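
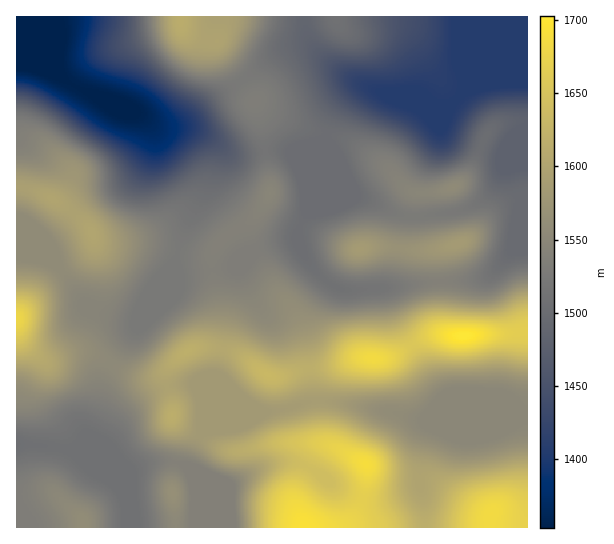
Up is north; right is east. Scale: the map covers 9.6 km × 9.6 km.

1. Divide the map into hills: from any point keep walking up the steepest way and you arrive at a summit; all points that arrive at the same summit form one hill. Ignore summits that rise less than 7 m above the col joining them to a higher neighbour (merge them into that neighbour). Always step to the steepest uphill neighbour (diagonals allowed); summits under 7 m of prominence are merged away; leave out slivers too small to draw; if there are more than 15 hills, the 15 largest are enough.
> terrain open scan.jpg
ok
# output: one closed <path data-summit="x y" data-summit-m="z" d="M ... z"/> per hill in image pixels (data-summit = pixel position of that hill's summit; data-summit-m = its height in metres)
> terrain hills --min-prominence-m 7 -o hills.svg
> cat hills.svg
<path data-summit="93 233" data-summit-m="1603" d="M23 64l-7 1 0 190 14 1 23 5 12 14 21 32 21 9 27 5 19-38 23-24 5-22 20-43 0-21-5-11-15-18-23-13-20-18-52-21-35-21z"/><path data-summit="181 17" data-summit-m="1615" d="M303 16l-286 0-1 47 35 8 22 14 62 27 24 15 12 0 19-8 25-22 28-17 36-28 19-5 8 0 11 5-10-17z"/><path data-summit="463 335" data-summit-m="1703" d="M527 133l-14 36 10 28-3 12 0 22-8 20-8 10-14 14-9 4-59 4-38 6 5 4 6 20 10 22 35 59 3 3 54 22 31-1z"/><path data-summit="373 358" data-summit-m="1685" d="M298 235l-3 5-22 4-22 9-10 13 0 7 10 20 11 15 27 1 7 8 9 26 6 58 39 3 43 8 24 8 98-1-24-2-48-20-11-14-17-34-10-14-10-22-6-20-6-5-36 3-13-4-23-21-10-16z"/><path data-summit="366 465" data-summit-m="1690" d="M331 401l-21 0-31 10-16 1-38 16-22 3-11 20-5 16 23 12 20 6 32-18 13-4 22 0 16 6 22 18 26 12 12 2 20-2 21-8 6-5 0-20 9-37 18-9-30 0-24-8z"/><path data-summit="335 17" data-summit-m="1510" d="M527 16l-222 0-1 7 3 12 6 12 17 17 25 17 48 20 26 0 10 6 10 0 16-16 8-4 22-4 33-2z"/><path data-summit="453 187" data-summit-m="1557" d="M367 87l-8 0-5 2-13 13-10 17-6 18 10 13 9 23 14 24 45 19 26 0 40-8 12-7 14-14 23-56-7 7-7 12-6 2-37-15-18-9 0-6 6-15-10 0-10-6-26 0z"/><path data-summit="17 318" data-summit-m="1679" d="M30 256l-14 1 0 186 29 2 26 6 17-18 1-11 10-20 5-28 15-24 16-19 18-45-8 11-9 22-2 2-12-1-36-13-21-32-12-14z"/><path data-summit="270 193" data-summit-m="1547" d="M155 125l-2 1 5 5 16 8 11 10 11 13 7 16-3 20-16 32-8 25 0 11 5 9 54-8 8-4 8-10 14-6 32-9 3-13 11-19 14-37 0-30-36 13-15-3-37 6-11-4-15-12-16-8-13-3-21 0z"/><path data-summit="187 351" data-summit-m="1619" d="M175 260l-19 21-21 50-27 35-7 16-2 20-11 24 0 7-11 15 17 0 11-4 28-37 16-12 18-8 27-3 6 10 3 19 0-6 12-26 4-15 16-92 6-9-60 10-4-5z"/><path data-summit="491 514" data-summit-m="1685" d="M527 419l-78 1-20 9-6 22-4 28 5 24 2 25 102-1z"/><path data-summit="255 102" data-summit-m="1533" d="M306 47l-15 1-12 4-36 28-28 17-29 24-15 6-11 0 35 4 16 8 15 12 11 4 37-6 15 3 36-13 6-20 10-17 13-13 11-3-16-9-32-25z"/><path data-summit="305 527" data-summit-m="1694" d="M297 463l-22 0-13 4-32 18-41-16 6 13 1 12-1 33 230 0-1-24-5-16-26 12-20 2-12-2-26-12-22-18z"/><path data-summit="269 375" data-summit-m="1634" d="M241 265l-5 5-3 9-17 98-13 30-2 20 2 4 22-3 38-16 16-1 32-10 0-19-6-39-9-26-7-8-27-1-14-21-7-14z"/><path data-summit="459 243" data-summit-m="1585" d="M527 125l-8 6-24 56-14 14-12 7-20 5-20 3-29-1 1 14-5 37-3 12-7 10 49-7 46-2 9-4 14-14 8-10 8-20 0-22 3-12-10-28 15-36z"/>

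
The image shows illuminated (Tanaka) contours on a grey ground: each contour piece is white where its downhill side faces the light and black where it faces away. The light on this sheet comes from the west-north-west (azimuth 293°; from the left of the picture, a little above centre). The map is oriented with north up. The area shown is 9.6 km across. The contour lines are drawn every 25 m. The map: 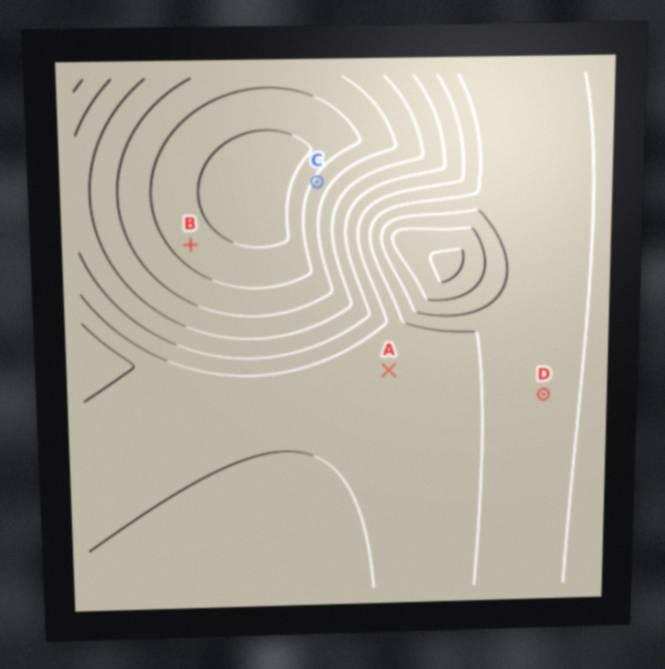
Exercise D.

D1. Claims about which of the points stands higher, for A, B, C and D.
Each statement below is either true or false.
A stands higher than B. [true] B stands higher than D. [false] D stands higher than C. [true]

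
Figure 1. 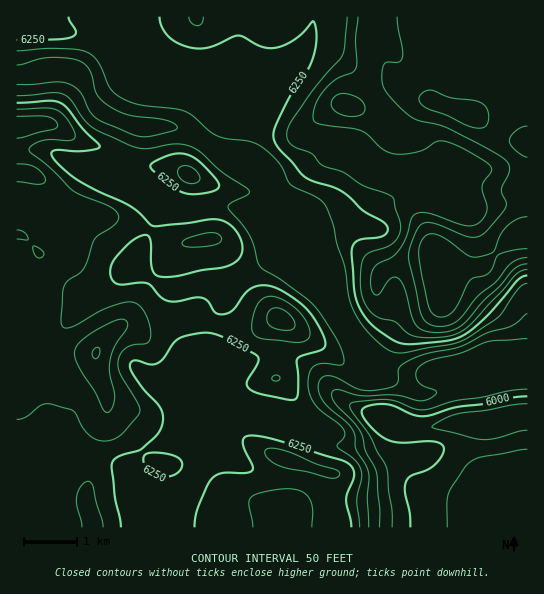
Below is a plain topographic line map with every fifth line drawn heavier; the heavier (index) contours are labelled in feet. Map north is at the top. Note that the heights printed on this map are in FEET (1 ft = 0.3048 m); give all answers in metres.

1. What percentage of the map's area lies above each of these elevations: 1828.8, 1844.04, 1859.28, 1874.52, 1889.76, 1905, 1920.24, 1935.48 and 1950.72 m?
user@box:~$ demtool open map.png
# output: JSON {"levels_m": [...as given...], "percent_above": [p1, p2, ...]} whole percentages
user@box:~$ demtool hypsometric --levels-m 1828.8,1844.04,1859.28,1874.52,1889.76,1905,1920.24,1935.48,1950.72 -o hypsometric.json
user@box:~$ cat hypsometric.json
{"levels_m": [1828.8, 1844.04, 1859.28, 1874.52, 1889.76, 1905, 1920.24, 1935.48, 1950.72], "percent_above": [94, 93, 90, 87, 78, 54, 33, 17, 10]}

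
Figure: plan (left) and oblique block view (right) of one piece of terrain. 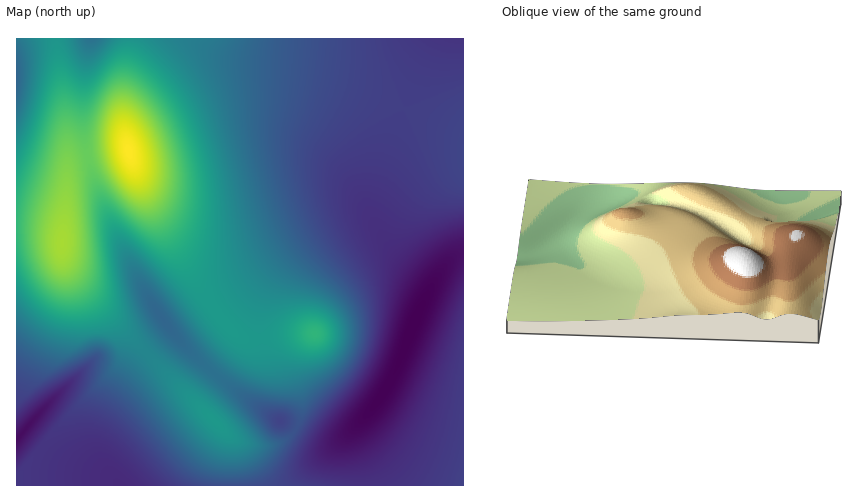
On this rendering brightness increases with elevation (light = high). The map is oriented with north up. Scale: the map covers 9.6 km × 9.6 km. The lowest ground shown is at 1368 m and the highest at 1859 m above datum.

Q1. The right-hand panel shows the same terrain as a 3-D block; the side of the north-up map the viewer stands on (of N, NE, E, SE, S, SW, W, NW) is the N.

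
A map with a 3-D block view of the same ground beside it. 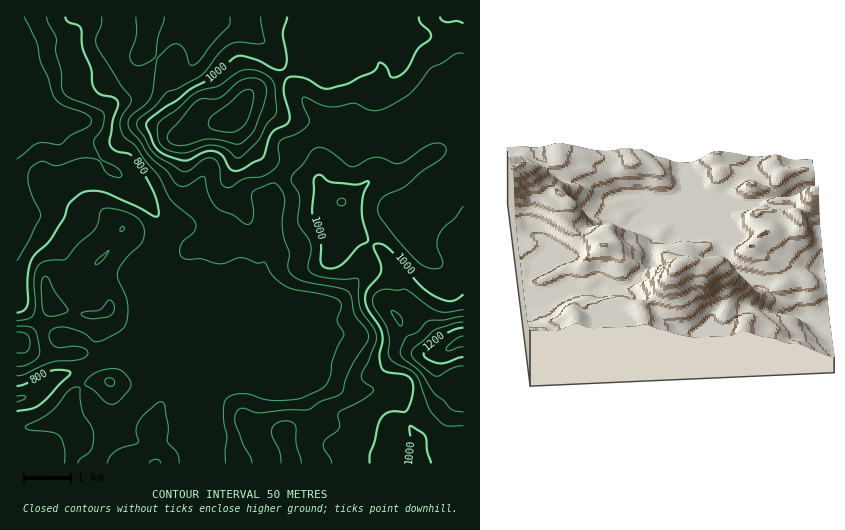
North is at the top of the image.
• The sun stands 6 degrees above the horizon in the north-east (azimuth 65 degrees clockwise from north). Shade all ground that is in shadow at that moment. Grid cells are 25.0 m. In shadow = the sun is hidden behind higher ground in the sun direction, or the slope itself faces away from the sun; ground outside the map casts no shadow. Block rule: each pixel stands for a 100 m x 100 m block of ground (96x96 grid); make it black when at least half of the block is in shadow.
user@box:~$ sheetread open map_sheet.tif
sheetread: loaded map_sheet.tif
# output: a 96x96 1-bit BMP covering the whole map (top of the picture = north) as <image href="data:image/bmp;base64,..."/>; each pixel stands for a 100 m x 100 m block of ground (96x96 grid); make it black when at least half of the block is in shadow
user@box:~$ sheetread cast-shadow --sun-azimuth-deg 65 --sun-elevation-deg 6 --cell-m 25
<image width="96" height="96" href="data:image/bmp;base64,Qk2+BAAAAAAAAD4AAAAoAAAAYAAAAGAAAAABAAEAAAAAAIAEAAATCwAAEwsAAAIAAAAAAAAA////AAAAAAAAwAAAAH/4AAAAAAABwAAAAH/4AAAAAAADwAAAAH/wAAAAAAAD4AAAAP/wAAAAAAAD4AAAAP/gAAAAAAAB4AAAAP/AAAAAAAAAYAAAAP/AAAAAAcAAAAAAAP+AAAAAB+AAAAAAAH8AAAAAH/AAAAAAAH8AAAAAH/AAAAAAAD4AAcAAP/gAAAAAAD4AA/8f//gAAAAAABwAB/////4AAEAAAAAAD////+4AwfAAAAAAD////8YAQ/AAAAAAD////8AAAfAAAAAAH////8AAAOAAAAAAH////8AAAAAAAAAAH////8CAgAAAAAAAP////8CA4AAAAAAAP////8AAIAAAAAAAf////+EAAAAAAAAA/////+EAAAAAAAAA/////+EAAAAAAAAA/////AAAAAAAAAAA////4AAAAAAAAAAAf///wYAAA4AAAAAAP///wYAAD4AAAAAAP///wAAAPwAAAAAAH///wAAwHgAAAAAAD///gAD+AAAAAAAAB///gAD+AAAAAAAAA///AAD+AAAAAAAAA//+AAD+AAAAAAAAP//8AAD+AAAAAAAP///8AAD8AAAAAAAf///4AAD8AAAAAAAf///wAAD8AAAAAAAf///wAAD8AAAAAAA///wAAAD4AAAAAAA///A4AAD4AAAAAAA//+A/AAD4AAAAAAA//+A/AADwAAAAAAAf/+AeAABwAAAAAAAf/+AcAAAgAAAAAAAf/+AAAAAAAAAAAAAP/+AAAAAAAAAAAAAP/+AAAAAAAAAAAAAP/+AAAAAAAAAAAAAP/8AAAAAAAAAAAAAH/8AAAAAAAAAAAAAH/4AAAAAAAAAAeAAH/4AAAADwAAAH+AAH/4AAAAD8AAAP8AAH/4AAAAD/AAB/8MAP/wAAAAD/+AP/48AP/wAAAAD/////4/AP/wAAAAD///////AH/wAAAAD7//////gD/gAAAADx//////gB/AAAAADx//////gAYAAAAADh//////4AAAAAAABB//////4AAAAAAAAB//////4AAAAAAAAA//////4AAAAAAAAA////9/4AAAAAAAAAf///8/8AAAAAAAAAf///4f4AAAAAAAAAP///gP4AAAAAAAAAP///gPwAAAAAAAAA////ACAAAAAAAAAD///+AAAAAAAAAAAH///4AAAAAAAAAAAf//+AAAAAAAAAAAA///8AAAAAAAAAAAB///+8OAAAAAAAAAB////+OAAAAAAAAAB////+GAAAB8AAAAB/+P+eCAAAD8AAAAB/8P+fAAAAD4AAAAB/4f8PAAAADwAAAAB/4f8HAAAABgAAAAB/8/8HAIAAAAAAAAB/5/4DAcAAAAAAAAB///wAAeAA4AAAAAB///gAAOAB8AADgAB///AAAGAD8AAHgAD/v+AAAAAH8AAHgAD/P8AAAAAH4AAHgAD/P4AAAAAP4AAHAAD/n4DAAAAH4AAHAAD/x4DgAAA5wAADAAD/44DgAAA4wAADAAB/wABgAAA4wAADAAA/wAAAAAAAwAADAAA="/>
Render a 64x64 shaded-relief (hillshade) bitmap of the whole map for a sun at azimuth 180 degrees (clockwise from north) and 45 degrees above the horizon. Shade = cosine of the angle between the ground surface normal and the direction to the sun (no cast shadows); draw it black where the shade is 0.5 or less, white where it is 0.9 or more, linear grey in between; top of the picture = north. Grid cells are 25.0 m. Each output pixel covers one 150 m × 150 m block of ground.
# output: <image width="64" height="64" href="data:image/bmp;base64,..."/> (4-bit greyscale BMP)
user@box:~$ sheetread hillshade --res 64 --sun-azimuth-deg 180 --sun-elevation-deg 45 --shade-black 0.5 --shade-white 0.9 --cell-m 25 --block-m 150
<image width="64" height="64" href="data:image/bmp;base64,Qk12CAAAAAAAAHYAAAAoAAAAQAAAAEAAAAABAAQAAAAAAAAIAAATCwAAEwsAABAAAAAAAAAAAAAAABEREQAiIiIAMzMzAERERABVVVUAZmZmAHd3dwCIiIgAmZmZAKqqqgC7u7sAzMzMAN3d3QDu7u4A////AIiIh3iZiHdmZVRWd3iIiIiZmIiHeIiIiIiIiIiIiIiIiIiIiJmYd2ZVVFVneIiIiJmYiId4iIiIiHeIiIiIiIiamZmJmZh3ZmZmZmd4iId4mZiIiHiIiIh3d4iIiIiJmKq7upmYiId3eJmHd3iIh4iZiImIh3d3d2Z3iIiIiJmZmqq7qYd3iIeImZh3iIiImZh3iIiHdmZ3d3d3d4iZqrt3eJqpdneIiHd3d3eIiIiZh2ZmZnZmd3eHd3d4iZqrvERFZ4h2d4iIdmZneIiIiIdlVDM0RWd4h4h3ZneJqqu8EjNEZ3d4iZh3ZmeIiIiHdlVDIREkVnZmZ3ZlZ4iaqrwyNERWd4iamYd2d4iIiIdkREMiESNERERVZlVWeJqpq5dlREV4iaupmHZmeIiIdlMzRERERDIzRVVmZlZ4mqmJ25dURGiau6mYdmZ4iIiGVERWZ3ZmVEVneId3d3irqXfdyoVDRomYh3d3d4iIiId3Z3eIiIh3ZmeJqqqqmau5ht3cuoZVVUNFZ4iIiIiIiIiIiIiIiIh2ZniavM3Mu7up3d3dy6hkITVniIiIiIiIiIiIiIiIiIdlVXis3u3MzdzN3MzMy5dlVniIiIiIiIiIiIiIiIiIh3ZVV5vN3czN7cu5mZmZmYiIiIiIiIiIiIiIiIiIiHd3dlVWeaqZmqzduodmZmeJmYiIiIiIiIiIiIiIh3iId3d2VERXdlNFeKuHZmd3d5q6qZiIiIiIiIiIiIiId4iId3dmVWeGQiI0ZxJGiIiaqru6mYiIiIiIiIiIiIiHd4iIiIiIiJdUIRASADerqru6q6mIiIiIiIiIiIiIiIh3eIiJq7qpmHZCAAAAOLzLu6maqYeIiIiIiIiIiIiIiHd3eImry7qHd1IAABJIvLmIeImYd4iIiIiIiIiIiIiIh3d3eKu7qXZmQhAARWeZdmZneHd4iIiIiIiIiIiIiIiIiIiIiZmGVWUyIhFnd3ZVZ3h3ZniIiIiIiIiIiIiImZqqqqmHdlRWVDNERHd3ZVZ4mIZWeIiIiIiIiIiIiImrzMzdy4ZDNFZTNFVmd3dmZ4mYdlZ4iIiIiIiIiIiImrzd7u7clkM1ZkNFVmZ2ZmZ3iIh3d4iIiIiIiImIiImau8ze7tynVFZ1RFZmZnZURnd3iIiIiIiImZmZqpmIiZmZmrzcy6l2d2RFZnd2ZkM1d3d4mamZmZmZqqqqqpmYiIh3ibuqqZiHVEZ3eHdlQzVnZmeJqqmZiImaqquqqpiIh3d3mqqaqYZEZ3iIh2VERWZmVniaqZh3eImZqqqqmYiIh3eJmZqYZEV3iIiHZlVVZmZWZ5mph3d3d4iJmqmZiJmZiIiJmYdUV4iIiIhmZmZmZmZmiZmHZmZmeIiJmZiImaqZh3iYdlVoiIeIiHZmZmZmZmZ4h3Zmd3d4iIiZiIiJmZmHeIdlVniIh3eId2ZmZ3d3dlVVVWeImIiIiJmIh3iJmIiIh2ZniIiId3iHeHd3d3d1QiJFeaqpmJmZmHeHd3iIiZmHd3iIiIh3eIiZmHd3ZmQhEkaJqqmZmZmYd4d3d3eJmYeIiIiIiId3iZmYh3ZlQyI0aJmqqZmaqod4iHd3d3d3eJmYiIiIiIiJmZh3dlQzNFeJmaqpmZqqiKqpmZh3ZVVomqmYiIiIiIiYh3d3VERWeJmaq6qYmqqrzLqZmYdkM1eaqZmYiIiIiIdmZ3dlVWeJqqqru5iJq8zNypiId2UzRXiIiZmIiIh3ZlVWZnZniJqru7zMqIm93MzKhlZmZVREVnd4mZiIiGZVVURFZ4maqrzd3dzLmbzLu7qGVVVWZmVFZmd4mZiHVVVVRERXmrurze/+7d3Lu8upiIdlVVZnd2ZmZmeJmIhUREVVVWirzLu87//u/+3My6l3iHZVZmd3d3d3ZneIh2VENFZ3eJmry7vN3d7//tzLuYiZh2Vmd3eHd4d2Zmd3ZlRFVVZmZ5vMuZmZq97u3Mu6qrupd3iId3eIiId2Z3d3ZmZVRERWiruodmeJrMzLu6q8y6qYiIiHd4iIiId3iHd3d3ZmZmZnd2ZUVneImaqqmry6mZiIiIiIiIiIiIiId3eImaqphkQyESI0Z3ZniZmaqpd3iIiIiZmZiIiIiIiIiJq8zMynUyEAARJGZURniZmYZneJmZmZqpmYiIiIiIiIms3dzLqGVDIiEBNDM0V4mYZmeJqrqqmqqZmYiIiIiIiau7u6qqmYZUQgABIiNFeIdmeJq7u7qZmqqZiIiIiIiZmZmZmaqqmHZlIAASIiNWZmeau7qquqmaqqmYiIiIiZmIiIiJmqmYd3ZBAAIyESI0abu6mZmqqpmaqpmIiIiJmYiIiImqmZmHd2QhEzMRAAJYu6mIiIiZmJmqmYiIiImZmIiImqmZmYdndlMzRDIQE1eamHd3eIiImqmZiIiIiZmYiImqmYiZh2Z3ZUNFQzM0Z4mYd3eIiImqqZmZmIiIiIh3iamIeImXZmd2U0RENEZ4iId3iIiIiaqZqqmZmIiIh3eJmHdneIdmZ4dkMzM0Z4iHd3iIiIiJmYmrqpmomYiIiIiHd3d4iHd4iHVDM0Z4iIdniIiIiIiHeJmZmqmZmZmph3d4d3iYiIiIh1VVZ4iHdneIiIiIh3d3d4maqZmZmqmHd4iIiJmIiIiIdneIiHZmeIiIiIiHeIdmeZmZmZmZqph4iIiIiYiIiIiHiJiHdmd4iIiIiId4h3eJmZ"/>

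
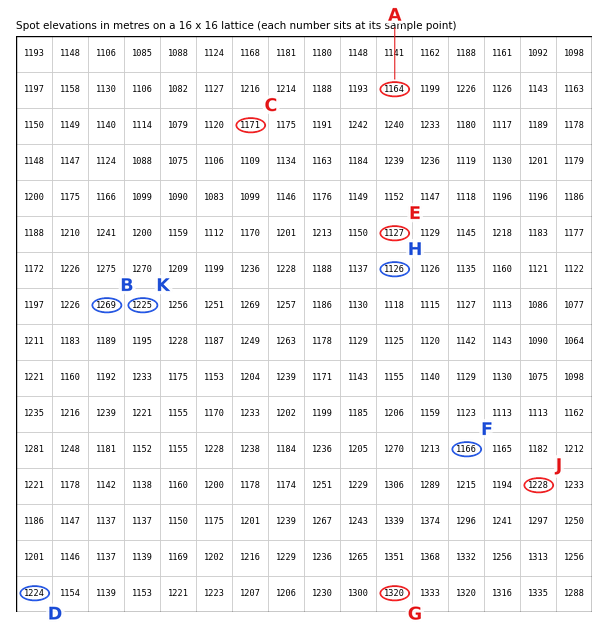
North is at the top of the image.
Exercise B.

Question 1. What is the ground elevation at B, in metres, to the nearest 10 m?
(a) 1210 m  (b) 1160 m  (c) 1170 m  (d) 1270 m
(d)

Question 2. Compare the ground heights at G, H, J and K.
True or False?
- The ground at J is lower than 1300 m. True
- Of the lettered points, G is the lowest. False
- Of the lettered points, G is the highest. True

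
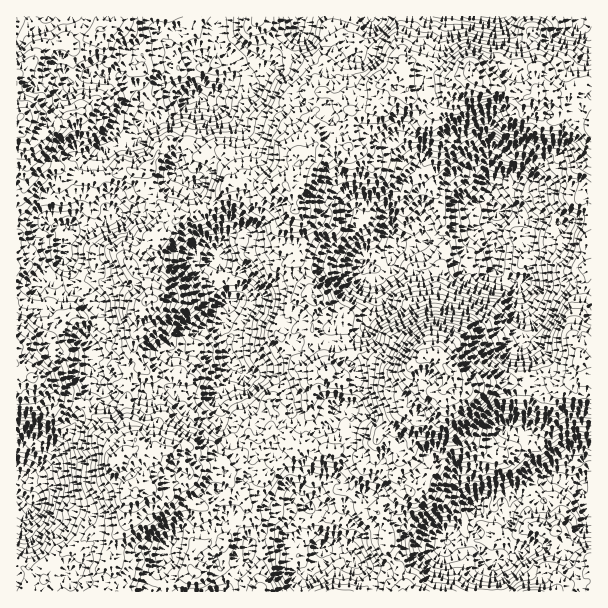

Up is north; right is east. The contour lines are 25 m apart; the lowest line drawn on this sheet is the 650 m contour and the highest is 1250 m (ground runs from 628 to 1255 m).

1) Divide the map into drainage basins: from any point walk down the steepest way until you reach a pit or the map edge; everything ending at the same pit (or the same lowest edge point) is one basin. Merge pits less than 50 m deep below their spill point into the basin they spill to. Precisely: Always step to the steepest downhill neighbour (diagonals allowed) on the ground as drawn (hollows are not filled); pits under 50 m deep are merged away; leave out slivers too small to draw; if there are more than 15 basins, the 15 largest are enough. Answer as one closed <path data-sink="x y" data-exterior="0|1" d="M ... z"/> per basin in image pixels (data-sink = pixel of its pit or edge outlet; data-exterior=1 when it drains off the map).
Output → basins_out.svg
<path data-sink="495 210" data-exterior="0" d="M420 60l-12 2-7 11-15 9-6 7-2 13 6 5-4 7 4 15 10 11 2 6 10 12 3 7 7 5 5 1 5 14 10 10 3 17 5 10 1 30-7 23-4 48 2 30 6 6 4 10 18 19 7 0 12-4 33-2 8 2 6 6 10 1 9-5 11 0 6-2 11-9 2-9 3 6 5 6 4 0 1-294-10 0-13 8-26 2-7-5 0-20-3-2-30 0-11 9-13 4-9-7-20 5-19-17z"/><path data-sink="233 303" data-exterior="0" d="M249 181l-18 1-5 4-13 19-21 7-16 10-14 2-6 9 2 7-11 1-15 20 2 12 14 12 2 5 0 9-5 3-12 40 7 26-8 4-6 29 1 30 9 10 0 6-4 3 20 4 7-3 12 0 18 19 6 0 6-4 21-3 14-9 6 0 10-16 8 1 9-7 16 2 6 10 5 2 4-1 6-5 0-15 4-11 0-9 3-7 0-18 2-4 13-4-10-33-7-11-12 0-17 9-5-4 3-10 6-6 8-14 9-8 10-1-9-16-2-9-6-9 4-15-18 0 0-12 13-23-3-16-11-12-24 2z"/><path data-sink="191 98" data-exterior="0" d="M258 16l-141 0-1 5-6 7-11 2-13 10-14 6-9-6-6 4-10 4-31 29 0 52 10 9 6 14 9 8 17 8 4 10 34 2 5-4 16-2 8-5 7 3 12 0 6-4 8-16 13-10 17 2 5 8 8 5 18-6 8 1 13 19 3 10 14 3 24-2 4 4 10-12-3-6 0-10 2-5 6-3 0-13 10-8-2-9 8-10 0-6 6-12-4-11-48-45z"/><path data-sink="582 489" data-exterior="0" d="M438 355l-10 0-8 3-8 8-4 17-12 8-13-3-29 0-25-15-8 0-6 3-3 8 1 14-3 7 0 9-4 11 0 15-4 3 30 9 13-1 21 11-2 6-12 15 0 8 10 15 15 5 25-25-6-9 2-16 11-11 6-25 3-3-9-8 0-9 8-8 9-5 17-2 7 20 12 22 23 20 9 5 10 1 28 34-4 17 1 13 14 8 13 1 0 21-3 6 0 12 5 9-2 12 35 1 1-214-5 0-5-6-3-6-2 9-11 9-6 2-11 0-9 5-10-1-6-6-8-2-33 2-12 4-7 0-18-19z"/><path data-sink="398 243" data-exterior="0" d="M378 103l-15 9-13-1-1 14 5 7 0 5-6 9-33-1-5 7 0 9-10 16-9 3-5 5 6 9 3 16 6 9 0 23-5 18 6 9 2 9 15 31 5 5 15 6 17-1 10 3 51 33 20 0-3-5 0-27 4-48 7-23-1-30-5-10-3-17-10-10-5-14-2 1-10-7-3-7-10-12-2-6-10-11-4-7 4-15z"/><path data-sink="29 509" data-exterior="0" d="M35 378l-17 0-2 2 0 211 83 1 15-13 0-10-4-6 5-6 0-18 18-23-1-15 4-7-10-9-8-20 0-4 4-6 0-8-38-43-27-6-10-14z"/><path data-sink="477 509" data-exterior="0" d="M444 392l-4 15-11 9-10 5-4 4-1 6-4 22 20 17-8 15-3 3-9 4-8-8-24 26 8 15 0 27 6 11 8 6 3 9 0 13 152 1 3-4 0-9-5-9 0-12 3-6 0-21-8 1-15-6-4-4-1-13 4-17-28-34-10-1-9-5-23-20-12-22z"/><path data-sink="69 225" data-exterior="0" d="M17 130l-1 217 2 1 23-11 7-12 23-12 34 13 26 0 11-14 3-10 5-3-2-14-14-12-2-12 15-20 10-2-1-6 6-9 13-3-7-12-22-21 0-17-14 1-7-3-8 5-16 2-5 4-34-2-4-10-17-8-9-8-6-14z"/><path data-sink="323 546" data-exterior="0" d="M306 444l-7 1-32 31-4 0-20 12-8 1 11 12 1 8 11 16 4 27-3 39 143 1 1-14-3-9-8-6-6-11 0-27-9-14-15-5-10-15 2-11 13-18-10-6-12-5-13 1z"/><path data-sink="90 347" data-exterior="0" d="M74 313l-12 5 2 5-3 7-10 8-6 4-15 0-13 6-1 15 16 15 15 6 10 14 27 6 8 12 14 12 2 4 13 12 2 10 13-7 0-6-9-10-1-30 6-29 8-4-7-23 7-30-9 11-18 2-12-3z"/><path data-sink="495 17" data-exterior="1" d="M533 16l-131 0-4 22 4 18 3 8 14-4 12 1 19 17 20-5 9 7 13-4 11-9 24-1 9 2 0-15z"/><path data-sink="162 555" data-exterior="0" d="M150 488l-14 4-4 9 1 15-18 23 0 18-5 7 4 5-2 15 4 8 51 0 1-7 5-5 20-10-3-3 0-9 4-10 4-41-18-11-15 0z"/><path data-sink="176 174" data-exterior="0" d="M171 142l-13 10-12 19 0 17 22 21 2 7 6 6 16-10 21-7 15-21 14-4-2-9-13-19-8-1-18 6-4-1-9-12z"/><path data-sink="578 18" data-exterior="0" d="M591 16l-57 1 2 36-1 28 1 8 4 3 29 0 13-8 10-1z"/><path data-sink="302 17" data-exterior="1" d="M333 16l-73 0-1 4 6 6 5 10 48 48 1-9 6-12 9-10 0-14-4-9 4-10z"/>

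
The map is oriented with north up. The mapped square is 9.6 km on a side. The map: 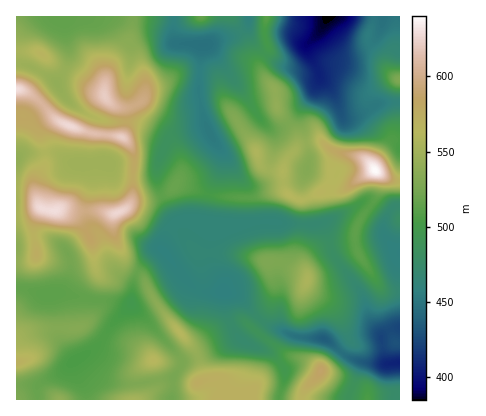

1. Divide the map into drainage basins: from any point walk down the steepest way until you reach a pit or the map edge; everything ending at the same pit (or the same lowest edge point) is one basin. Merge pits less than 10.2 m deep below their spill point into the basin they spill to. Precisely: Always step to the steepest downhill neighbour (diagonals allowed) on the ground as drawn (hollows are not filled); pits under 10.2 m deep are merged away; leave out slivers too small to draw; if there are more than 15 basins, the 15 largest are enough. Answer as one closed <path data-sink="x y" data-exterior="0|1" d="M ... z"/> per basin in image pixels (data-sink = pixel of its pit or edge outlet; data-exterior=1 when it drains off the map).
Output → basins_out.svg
<path data-sink="328 16" data-exterior="1" d="M34 51l-18 1 0 66 10 1 18-12 13 13-9 4-7 8 4 18 0 14-10 20 1 12 4 12-12 5-12 1 0 48 14-1 6-7 14 6 20 1 16-6 5-5 1-8-8-16-8-8-18-8 44 1 12 3 12-5 6-9 1-6 1-40-5-10-7-8 4-10-2-16-16-8-6-10-42-23-16-14z"/><path data-sink="222 292" data-exterior="0" d="M374 170l-30 20-22 1-20 9-6-1-14-8-8 0-22 7-30-1-46-13-6 8-8 4-28 5-8 8-12 5-1 16 13 36 18 12 16 30 36 44 7 22-1 6 12-2 6 0 3 2 4 12-5 8 12-8 14 1 4 3 3-10 13-13 25-17-7-2-33-26 17-22 3-8 1-16-6-20 12 0 26 13 0-11 10-12 12-6 26-4 3-16 20-30 2-20z"/><path data-sink="204 44" data-exterior="0" d="M266 16l-133 0-4 26-16 20-5 10-4 16 0 8 3 4 17 9 2 5 0 12-4 10 7 8 5 10-1 40-3 10 4-3 28-5 8-4 6-8 46 13 30 1 22-7 12 1-3-10 0-14 3-8 9-10 3-8-4-12-16-20-3-20-8-10-7-12 0-6 8-12-4-18z"/><path data-sink="132 302" data-exterior="0" d="M68 209l-10 1 16 6 10 10 8 16-1 8-5 5-16 6-20-1-14-6-6 7-14 1 0 138 122 0 2-6-1-22 2-4 13-8 6 2 20-2 10-8 1-6-31-38-16-30-18-12-13-36 1-16-12-3-28 0z"/><path data-sink="400 362" data-exterior="1" d="M380 173l-3 23-20 30-2 16-31 5-8 5-10 12 1 24 17 12 12 12 11 20 1 12-16 18-10 8-18-11-14-1-22 15-9 9-7 10 0 8 148 0 0-218-10-3z"/><path data-sink="64 16" data-exterior="1" d="M132 16l-116 0 0 36 22 0 22 17 44 24 4-21 7-14 14-16z"/><path data-sink="324 338" data-exterior="0" d="M280 262l-12 0 6 20-1 16-3 8-17 22 33 26 18 5 18 11 10-7 16-19-1-12-11-20-12-12-17-12 0-12z"/><path data-sink="16 158" data-exterior="1" d="M44 107l-18 12-10 1 0 94 12-1 12-5-4-12-1-12 10-20 0-14-4-18 7-8 9-4z"/>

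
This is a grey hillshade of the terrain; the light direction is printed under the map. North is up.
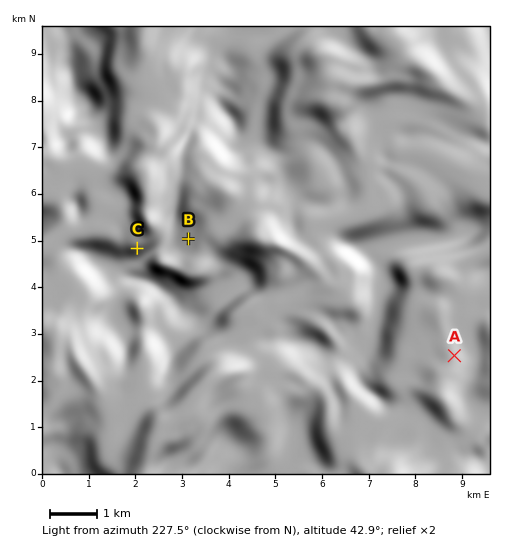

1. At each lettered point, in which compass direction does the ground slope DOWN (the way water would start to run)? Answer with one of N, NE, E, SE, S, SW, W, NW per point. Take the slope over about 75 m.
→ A SW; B E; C N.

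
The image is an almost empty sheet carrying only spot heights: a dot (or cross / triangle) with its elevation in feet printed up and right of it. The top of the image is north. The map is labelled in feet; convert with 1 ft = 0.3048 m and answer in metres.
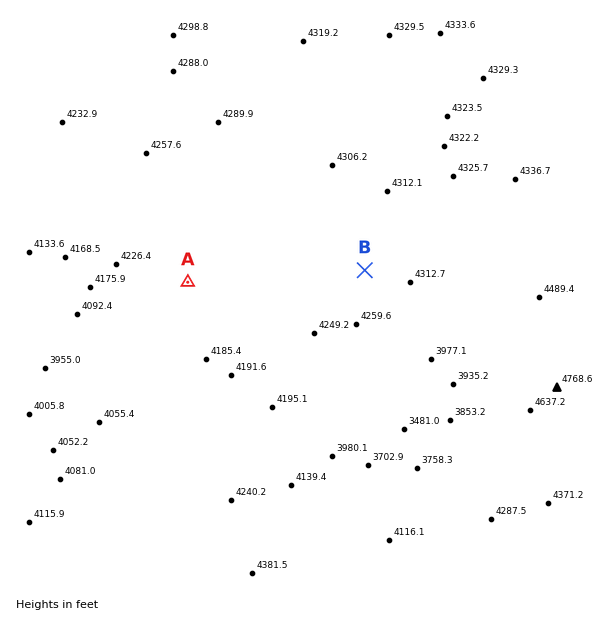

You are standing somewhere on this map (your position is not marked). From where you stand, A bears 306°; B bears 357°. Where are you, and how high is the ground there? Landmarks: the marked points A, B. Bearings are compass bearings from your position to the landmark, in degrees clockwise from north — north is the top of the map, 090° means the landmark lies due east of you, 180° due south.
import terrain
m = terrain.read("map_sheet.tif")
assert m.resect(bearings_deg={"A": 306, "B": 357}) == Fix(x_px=372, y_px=416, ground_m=1130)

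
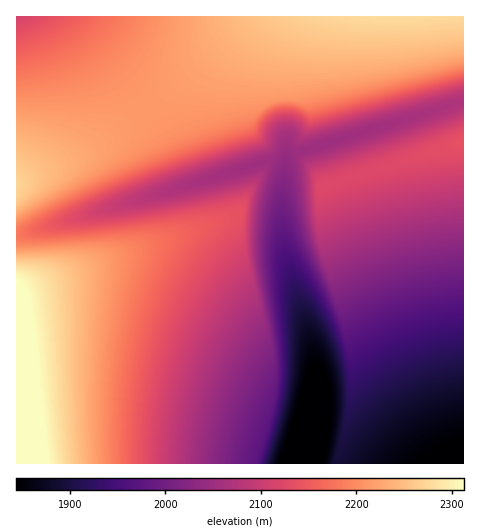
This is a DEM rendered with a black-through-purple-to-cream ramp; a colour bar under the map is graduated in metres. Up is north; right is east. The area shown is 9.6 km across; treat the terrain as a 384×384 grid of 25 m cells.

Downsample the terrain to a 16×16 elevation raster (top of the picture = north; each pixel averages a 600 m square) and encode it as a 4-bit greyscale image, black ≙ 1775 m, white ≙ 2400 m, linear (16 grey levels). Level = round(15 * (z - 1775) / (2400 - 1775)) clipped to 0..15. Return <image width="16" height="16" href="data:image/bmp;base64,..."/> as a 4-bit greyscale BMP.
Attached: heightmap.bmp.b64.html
<image width="16" height="16" href="data:image/bmp;base64,Qk32AAAAAAAAAHYAAAAoAAAAEAAAABAAAAABAAQAAAAAAIAAAAATCwAAEwsAABAAAAAAAAAAAAAAABEREQAiIiIAMzMzAERERABVVVUAZmZmAHd3dwCIiIgAmZmZAKqqqgC7u7sAzMzMAN3d3QDu7u4A////AOy6mHZSEiIi7LqYdlMSMyLcuph2ZBIzM9y6mHdkI0Qz3LqYh2QkRETcupmHdDVVVNy6qYh0RmZVu7qpmHVndmapmZmZdXd3d7qYiIh2eIiHy7qYh3Z4iIi7u6qph3d4iLu7uqqpmYd3qqqru7u7qpiaqqu7u7u7u5maq7u8zMzM"/>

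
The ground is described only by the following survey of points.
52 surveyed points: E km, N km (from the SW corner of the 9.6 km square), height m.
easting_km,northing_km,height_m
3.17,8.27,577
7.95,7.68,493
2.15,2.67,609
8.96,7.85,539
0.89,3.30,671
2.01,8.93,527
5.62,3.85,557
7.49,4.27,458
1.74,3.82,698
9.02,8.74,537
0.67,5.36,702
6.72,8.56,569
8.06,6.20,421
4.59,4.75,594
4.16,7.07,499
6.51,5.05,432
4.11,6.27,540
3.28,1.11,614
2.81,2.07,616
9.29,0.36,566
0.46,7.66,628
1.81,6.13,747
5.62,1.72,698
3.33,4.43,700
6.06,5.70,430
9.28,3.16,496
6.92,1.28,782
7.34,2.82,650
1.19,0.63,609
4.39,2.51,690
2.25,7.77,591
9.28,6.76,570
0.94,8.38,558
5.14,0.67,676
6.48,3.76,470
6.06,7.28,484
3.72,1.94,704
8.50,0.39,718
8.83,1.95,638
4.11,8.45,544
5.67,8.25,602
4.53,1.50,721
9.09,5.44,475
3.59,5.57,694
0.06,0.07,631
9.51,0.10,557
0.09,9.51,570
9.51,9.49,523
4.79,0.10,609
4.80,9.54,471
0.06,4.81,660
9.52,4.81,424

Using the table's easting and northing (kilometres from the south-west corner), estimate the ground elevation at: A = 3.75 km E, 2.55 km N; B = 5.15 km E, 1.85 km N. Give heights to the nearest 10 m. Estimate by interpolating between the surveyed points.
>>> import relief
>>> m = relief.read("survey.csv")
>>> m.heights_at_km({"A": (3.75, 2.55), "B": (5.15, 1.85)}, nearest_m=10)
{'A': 640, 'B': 680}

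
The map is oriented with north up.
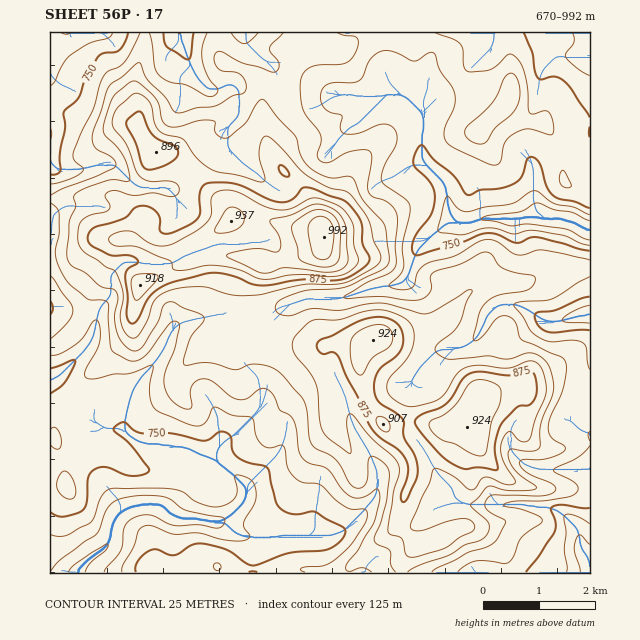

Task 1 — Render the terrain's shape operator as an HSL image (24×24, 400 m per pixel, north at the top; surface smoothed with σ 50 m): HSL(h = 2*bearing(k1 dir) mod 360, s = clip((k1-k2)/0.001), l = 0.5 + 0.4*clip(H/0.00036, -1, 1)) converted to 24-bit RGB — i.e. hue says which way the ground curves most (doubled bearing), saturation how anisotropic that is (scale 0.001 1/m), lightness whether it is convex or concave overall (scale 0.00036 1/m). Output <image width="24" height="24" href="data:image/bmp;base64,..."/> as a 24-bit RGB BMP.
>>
<image width="24" height="24" href="data:image/bmp;base64,Qk32BgAAAAAAADYAAAAoAAAAGAAAABgAAAABABgAAAAAAMAGAAATCwAAEwsAAAAAAAAAAAAAuHRaG19BN3eqpozH2L/Bbl+0g5C60NrhcWPLdH6+k6fQj5LSVlbU56veTnieymhwzVM0ipQuNU4qT4JalrGFc3GGesCJYC6DsJ9+oHRwDVBRgq9ln8uTYIPFoM3QlThkhy85fHdIa3I/c3BCOVMwKoSB7qHXVMd/l4rL6cjtrYzYc9DSXYd0iH9qj797OBVNr5CCmMKPIVNnFpAsxbAuKg8JSTUGQFEQNqKCuYmmlH+FaH96hV5nIGAeImxU9NKzN29QRpJS2MR8UCnFuTzi5EAyehAMgFQjp8nBir3CoziZlTo1dIQhRLWTgZm73N/pHD14nYlenXp3hmN6gE+F28acASky+ebST3iWektf4ZgtMQYWsd4AkdX/o7r/lbfeq754oUl9cVOPnLvJkZXHhIW2c7OrnUE7gTZVR4VfonCCnGZmR1dq5fTXFg0+jLYq3YJqcChWyM1sXvz4ZP/ZMRUCVEcPZHAwm8CLV1SKjJi2mmyMfXZYemdIg1o2O2p7nYyvsHuEMl15v46habCpfNlaXRJDiPWiaxFYgcJ9s3ybw++jMAMslurLlqPjh3XMv7CIYlhthoBeg1d2n2Z0f1ZrnMeVQEJ5P3VCv6WMNkB6mG6X0+S4OQ1J0/joXnPbWlvpuKfirs240Ht6GUmE1+R+Gi4sj1tS0JShdWFvjZF2TWB6qG6elMWsdcGmez6Gn7CUN3BlkV96UX183daeMh+Jc+tpaDxeLm4yejV825WSso6Zak6o5dK3IkRtZ6CCRHsS0o2ue4plZXtAOHSI27unakJVZIR2oqmIVU50coh0XH6BvLVP3clajpdKOFI4Y4BvJmBkvuLBxcPkt4fo7efeXzKjYpmeSM2qFHNM13is0YFpC2VKwU9yzYu9fquvjm+YcXymbHGkfZWkR0eS5syjo1hjaa2COHtwSIpcKoMkglsiJU8h5s6tsz/Lk2mczozPKlPNbCF9+O7QXZeeEEpLtqaQqIWhfIWcbY+ZWHKko6a5anTGm6vV7NvwrKXZYUOllnduN4JBrkC1e8VyNY5BOT+KxqnZaFE+z2xLCCI2/uPNSpt2LiZiYpRBdoZMhYlWeIxPNm9JVLJURY5yW6CQvsCmxHG+mD66uYiqv5CEDkkq16ErOQwMYXEVIzADhkWEqq1zJkd4//uM74HII1xAQ3o4g3Bbj0NClm0hS1EZLy0EMzMAFDMAHzMAMTMOcTE4n5FhuIuavX7Ya2PbkJ/Ol46xkXa+SknAkV1ijZE/AMgO0RITy4HeuIXbYDXJVWjj1eX2uHn2zKTu2fDy0tX5ir3xCdXaPZ3NlprKxo++laN1YXehr4S4pZjFnJzTRjWf1IzMurnmiLDjfeHlkHfVvX7NNcw/J71NjTY0dT9rv5Wy6/PYQnl/sml2gENfETYkSolVYW/E6eDrNy/LqbvPmrTIRsTJLUltl8+iXqqhvWRxrYZpKFpEcDRM6p28cpXLUYjSjK3x2tnv6vDbiW3IaEC4wXGwlligE1gbJDIBLjMAMS4CSlsHMyAAMw0AYXfcYpTTVZW+YsavuGdlfEV8SEqFsuDFsdLZOneiIiMQduM3xz45vGZQVTh1sVSkyKCoOxN43sPSknjHj7m9QRpi3o29s+TxT00VeI8Yw49EVAQhyMEoOnZESMV+TqQ9fD4oWhszjOadTsqAYi9H1nRcOmU8TGhFtJ1kaxtnlatmnHNhjK6pKS+ctdezdaSXh0OjvHOJWDolQZNt4PDbsMnmTI+fcllkhVp8dL+rtNZ4WzssMWFavJefxXmnYo18VS9pqXmCilRXiciGWnx/T0Nmlr96d4SLUJJHaVGn2H/SmNm6ZPB1kziTuVegXYCBX2mOrMiNiFBsm6m6REWLS2tDs3p6rYKoPkKCjHmwsLPHwJKYZ1WBY4elgbOGf3Vuj7iyOlZpc7tt1dC03MueITdNXrB1ynrUSkaYw7uGqJ9ranNWfFt8lHiTYYJekG1oZ118VHNqnp53pnWX18KSNHmZoYh/d3uPkmRrT2F7W8ON0NqhsFJDf0SEhDhDUFQYcVsyq8t/sXpudlVdZF5Qgo9YZ4FyfmdmeHRpYYJqa6CBYWST8u7ZHTBouK6dcHKVan2WaGiUXrJ30nlJpoQ+YZqeZBxxx9/Ib8HUkj5Qnoper2Gbj3Wuc7B6WV1of2loa42Tg6uSXJFrQmVw4tifVzVzdY1Mc2lSXaqCdZFOe2E/kHhJ38CLJD9pZkilvdCOUUFhlWapuZG1hJS2hJqzw5e5X1W3j5W+f5a0eJ2ln4qgRmKGxMOChV6Tlnuka3ug"/>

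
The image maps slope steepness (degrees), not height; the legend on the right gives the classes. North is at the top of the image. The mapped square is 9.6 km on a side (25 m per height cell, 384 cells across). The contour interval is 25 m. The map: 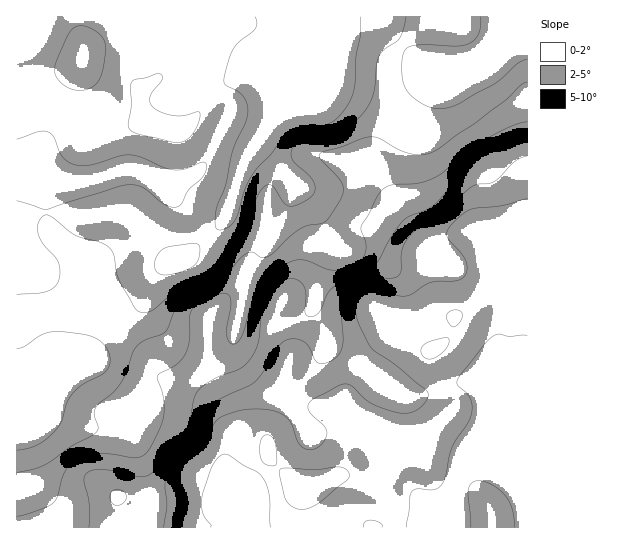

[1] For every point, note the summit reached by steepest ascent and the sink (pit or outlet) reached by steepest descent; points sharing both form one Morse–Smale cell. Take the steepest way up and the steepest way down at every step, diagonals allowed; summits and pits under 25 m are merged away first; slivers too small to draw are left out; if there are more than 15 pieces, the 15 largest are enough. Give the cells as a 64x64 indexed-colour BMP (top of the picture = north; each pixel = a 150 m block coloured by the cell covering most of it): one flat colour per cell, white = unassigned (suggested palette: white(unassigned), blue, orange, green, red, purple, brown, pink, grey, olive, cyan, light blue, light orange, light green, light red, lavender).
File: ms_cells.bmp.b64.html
<image width="64" height="64" href="data:image/bmp;base64,Qk12CAAAAAAAAHYAAAAoAAAAQAAAAEAAAAABAAQAAAAAAAAIAAATCwAAEwsAABAAAAAAAAAA////ALR3HwAOf/8ALKAsACgn1gC9Z5QAS1aMAMJ34wB/f38AIr28AM++FwDox64AeLv/AIrfmACWmP8A1bDFABERERERERERERERERERERERERERERERERERETMzMzMzERERERERERERERERERERERERERERERERERERMzMzMzMRERERERERERERERERERERERERERERERERERETMzMzMxERERERERERERERERERERERERERERERERERERMzMzMzEREREREREREREREREREREREREREREREREREREzMzMzMRERERERERERERERERERERERERERERERERERETMzMzMRERERERERERERERERERERERERERERERERERERMzMzMRERERERERERERERERERERERERERERERERERERETMzMRERERERERERERERERERERERERERERERERERERERMzMxERERERERERERERERERERERERERERERERERERERETMxEREREREREREREREREREREREREREREREREREREREREzEREREREREREREREREREREREREREREREREREREREREREREREREREREREREREREREREREREREREREREREREREREREREREREREREREREREREREREREREREREREREREREREREREREREREREREREREREREREREREREREREREREREREREREREREREREREREREREREREREREREREREREREREREREREREREREREREREREREREREREREREREREREREREREREREREREREREREREREREREREREREREREREREREREREREREREREREREREREREREREREREREREREREREREREREREREREREREREREREREREREREREREREREREREREREREREREREREREREREREREREREREREREREREREREREREREREREREREREREREREREREREREREREREREREREREREREREREREREREREREREREREREREREREREREREREREREREREREREREREREREREREREREREREREREREREREREREREREREREREREREREREREREREREREREREREREREREREREREREREREREREREREREREREREREREREREREREREREREREREREREREREREREREREREREREREREREREREREREREREREREREREREREREREREREREREREREREREREREREREREREREREREREREREREREREREREREREREREREREREREREREREREREREREREREREREREREREREREREREREREREREREREREREREREREREREREREREREREREREREREREREREREREREREREREREREREREREREREREREREREREREREREREREREREREREREREREREREREREREREREREREREREREREREREREREREREREREREREREREREREREREREREREREREREREREREREREREREREREREREREREREREREREREREREREREREREREREREREREREREREREREREREREREREREREREREREREREREREREREREREREREREREREREREREREREREREREREREREREREREREREREREREREREREREREREREREREREREREREREREREREREREREREREREREREREREREREREREREREREREREREREREREREREREREREREREREREREREREREREREREREREREREREREREREREREREREREREREREREREREREREREREREREREREREREREREREREREREREREREREREREREREREREREREREREREREREREREREREREREREREREREREREREREREREREREREREREREREREREREREREREREREREREREREREREREREREREREREREREREREREREREREREREREREREREREREREREREREREREREREREREREREREREREREREREREREREREREREREREREREREREREREREREREREREREREREREREREREREREREREREREREREREREREREREREREREREREREREREREREREREREREREREREREREREREREREREREREREREREiEREREREREREREREREREREREREREREREREREREREREiIiIREREREREREREREREREREREREREREREREREREREiIiIiERERERERERERERERERERERERERERERERERERIiIiIiIREREREREREREREREREREREREREREREREREiIiIiIiIREREREREREREREREREREREREREREREREREiIiIiIiIiERERERERERERERERERERERERERERERERESIiIiIiIiIhERERERERERERERERERERERERERERERERIiIiIiIiIiIREREREREREREREREREREREREREREREREiIiIiIiIiIhEREREREREREREREREREREREREREREREiIiIiIiIiIiIRERERERERERERERERERERERERERERESIiIiIiIiIiIhERERERERERERERERERERERERERERERIiIiIiIiIiIiEREREREREREREREREREREREREREREREiIiIiIiIiIiIREREREREREREREREREREREREREREREiIiIiIiIiIiIhERERERERERERERERERERERERERERESIiIiIiIiIiIiERERERERERERERERERERERERERERER"/>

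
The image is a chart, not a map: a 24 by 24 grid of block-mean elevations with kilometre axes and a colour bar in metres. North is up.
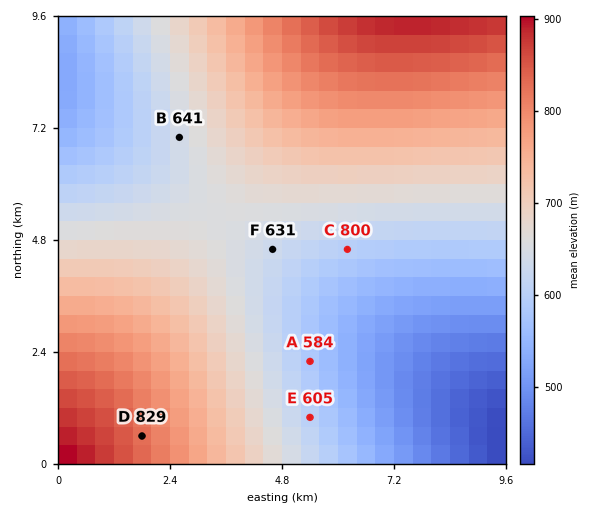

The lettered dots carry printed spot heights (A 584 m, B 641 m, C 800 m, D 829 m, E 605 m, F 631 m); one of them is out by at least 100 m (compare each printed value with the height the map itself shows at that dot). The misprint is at C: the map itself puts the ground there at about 600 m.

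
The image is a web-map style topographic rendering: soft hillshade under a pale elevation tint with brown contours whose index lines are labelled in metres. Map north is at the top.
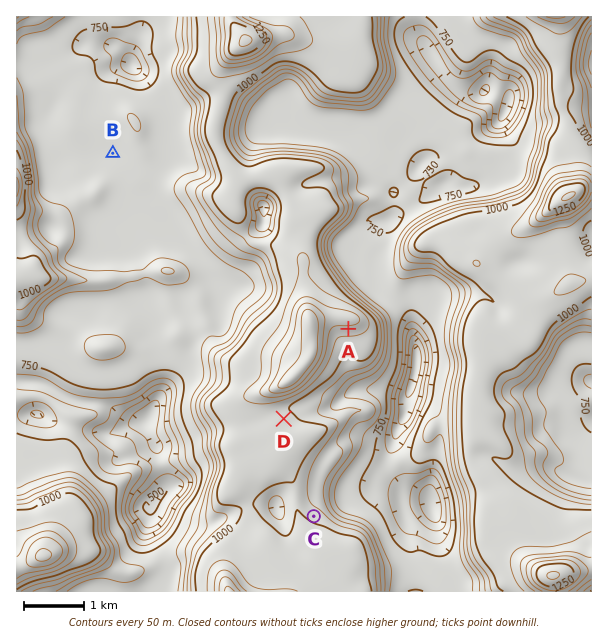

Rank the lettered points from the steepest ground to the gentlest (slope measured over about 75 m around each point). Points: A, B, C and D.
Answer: A C D B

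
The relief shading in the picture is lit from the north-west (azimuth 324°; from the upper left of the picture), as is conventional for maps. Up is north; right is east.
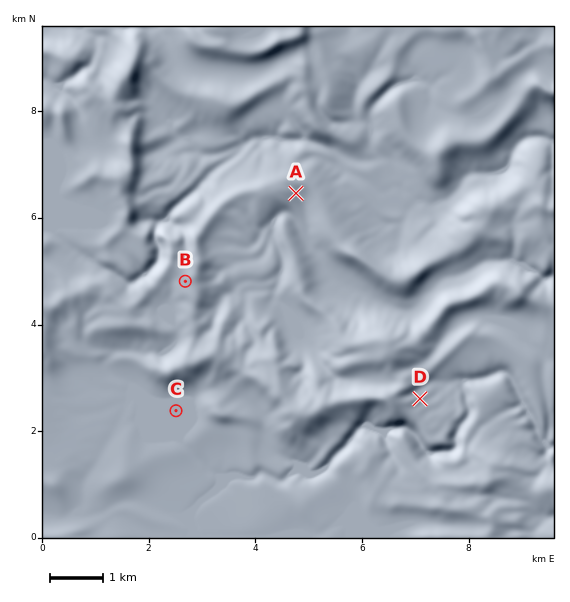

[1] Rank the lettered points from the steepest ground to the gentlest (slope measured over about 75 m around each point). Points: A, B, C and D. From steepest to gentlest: D A B C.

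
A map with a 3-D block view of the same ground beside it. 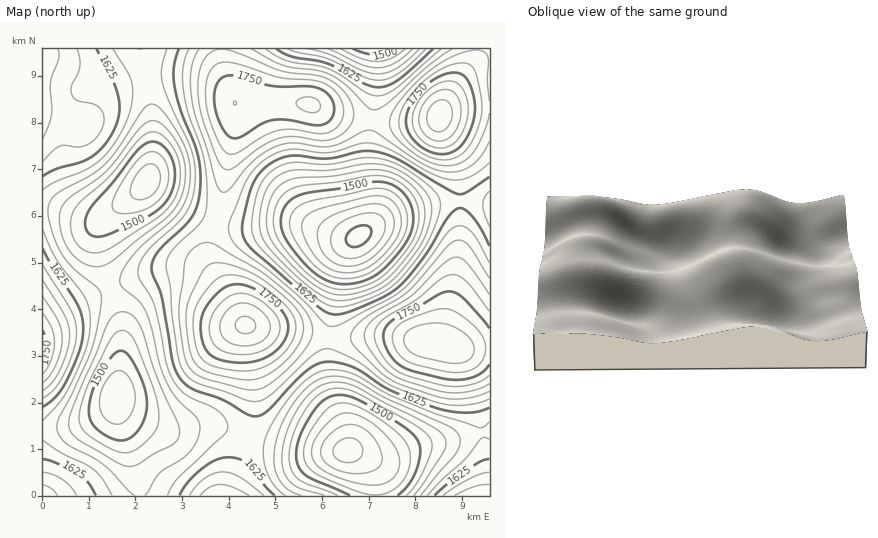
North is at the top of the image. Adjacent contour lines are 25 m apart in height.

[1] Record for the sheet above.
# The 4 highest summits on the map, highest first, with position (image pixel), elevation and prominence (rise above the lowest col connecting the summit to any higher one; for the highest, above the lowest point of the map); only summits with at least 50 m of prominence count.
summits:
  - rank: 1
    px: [439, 116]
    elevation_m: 1842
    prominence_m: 475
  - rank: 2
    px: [246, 325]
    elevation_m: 1831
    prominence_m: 171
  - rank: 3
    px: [442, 344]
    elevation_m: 1822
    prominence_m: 165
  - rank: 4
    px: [310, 105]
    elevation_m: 1780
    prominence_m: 100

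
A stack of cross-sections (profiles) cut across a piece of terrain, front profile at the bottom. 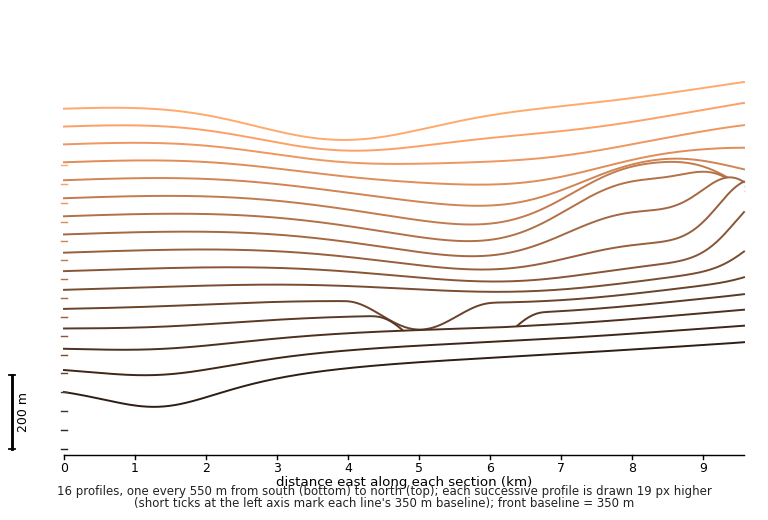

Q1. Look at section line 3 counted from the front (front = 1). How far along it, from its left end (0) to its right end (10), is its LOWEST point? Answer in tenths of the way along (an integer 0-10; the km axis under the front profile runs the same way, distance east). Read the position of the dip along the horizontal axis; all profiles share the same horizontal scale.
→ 1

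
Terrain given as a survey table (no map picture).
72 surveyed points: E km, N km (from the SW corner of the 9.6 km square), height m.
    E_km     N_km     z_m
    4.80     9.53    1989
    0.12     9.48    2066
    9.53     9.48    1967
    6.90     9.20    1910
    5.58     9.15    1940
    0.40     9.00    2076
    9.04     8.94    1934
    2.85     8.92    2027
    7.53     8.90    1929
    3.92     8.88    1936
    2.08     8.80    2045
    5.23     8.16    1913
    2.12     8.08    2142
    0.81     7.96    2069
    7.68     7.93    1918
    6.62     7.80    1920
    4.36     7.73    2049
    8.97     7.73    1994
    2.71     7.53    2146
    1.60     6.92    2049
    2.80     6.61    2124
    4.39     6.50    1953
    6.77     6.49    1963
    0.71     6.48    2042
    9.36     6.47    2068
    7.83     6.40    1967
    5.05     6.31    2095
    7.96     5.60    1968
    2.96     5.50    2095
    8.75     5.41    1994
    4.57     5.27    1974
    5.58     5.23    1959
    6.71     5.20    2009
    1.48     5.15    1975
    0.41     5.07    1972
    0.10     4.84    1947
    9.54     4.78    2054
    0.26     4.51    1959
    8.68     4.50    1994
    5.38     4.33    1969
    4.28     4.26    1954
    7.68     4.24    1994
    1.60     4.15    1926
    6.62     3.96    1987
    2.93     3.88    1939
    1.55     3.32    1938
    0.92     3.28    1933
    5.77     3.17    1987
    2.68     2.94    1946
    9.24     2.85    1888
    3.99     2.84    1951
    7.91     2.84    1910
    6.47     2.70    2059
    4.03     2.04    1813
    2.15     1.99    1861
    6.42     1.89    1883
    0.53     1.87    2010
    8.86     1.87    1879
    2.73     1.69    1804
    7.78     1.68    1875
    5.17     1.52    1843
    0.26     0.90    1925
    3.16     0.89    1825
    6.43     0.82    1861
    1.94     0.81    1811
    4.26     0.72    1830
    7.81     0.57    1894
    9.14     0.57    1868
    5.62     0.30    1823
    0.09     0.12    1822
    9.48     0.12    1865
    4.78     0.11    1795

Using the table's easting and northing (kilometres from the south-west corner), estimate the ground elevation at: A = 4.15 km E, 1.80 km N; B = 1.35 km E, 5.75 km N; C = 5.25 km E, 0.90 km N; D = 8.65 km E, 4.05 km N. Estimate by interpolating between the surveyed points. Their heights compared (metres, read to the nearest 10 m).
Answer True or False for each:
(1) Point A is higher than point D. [False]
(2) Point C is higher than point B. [False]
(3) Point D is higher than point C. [True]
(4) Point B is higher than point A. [True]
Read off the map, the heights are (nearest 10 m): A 1820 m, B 2000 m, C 1820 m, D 1970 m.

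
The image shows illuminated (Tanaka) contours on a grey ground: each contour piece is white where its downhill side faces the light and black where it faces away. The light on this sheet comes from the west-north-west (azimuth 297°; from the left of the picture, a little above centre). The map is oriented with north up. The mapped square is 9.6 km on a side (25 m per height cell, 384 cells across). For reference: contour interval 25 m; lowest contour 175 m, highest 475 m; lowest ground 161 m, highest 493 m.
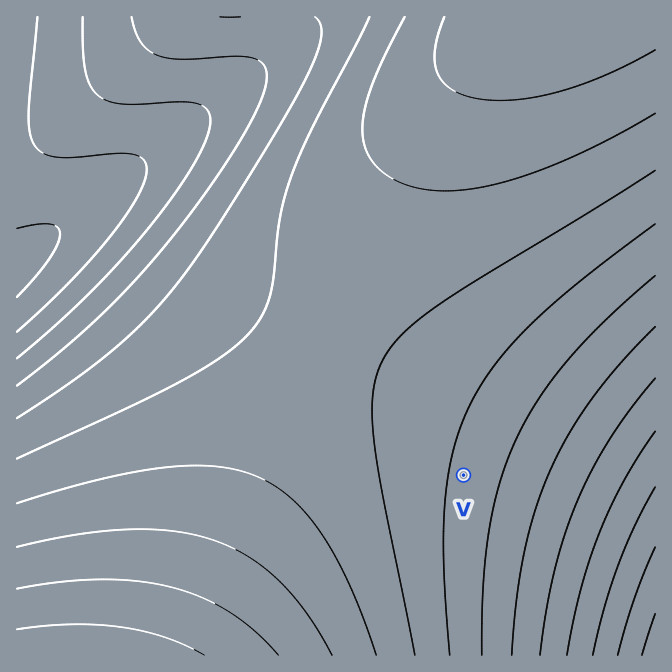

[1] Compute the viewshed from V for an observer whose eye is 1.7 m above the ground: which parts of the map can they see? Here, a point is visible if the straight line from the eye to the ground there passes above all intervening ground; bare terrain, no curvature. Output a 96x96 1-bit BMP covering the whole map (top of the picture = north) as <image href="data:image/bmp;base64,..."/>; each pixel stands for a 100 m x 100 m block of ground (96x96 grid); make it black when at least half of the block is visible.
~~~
<image width="96" height="96" href="data:image/bmp;base64,Qk2+BAAAAAAAAD4AAAAoAAAAYAAAAGAAAAABAAEAAAAAAIAEAAATCwAAEwsAAAIAAAAAAAAA////AAAAAAAAAA////////+AAAAAAAf///////8AAAAAAAP///////8AAAAAAAH///////8AAAAAAAD///////8AAAAAAAB///////8AAAAAAAAf//////8AAAAAAAAP//////8AAAAAAAAH//////8AAAAAAAAB//////8AAAAAAAAA//////8AAAAAAAAAP/////4AAAAAAAAAH/////4AAAAAAAAAB/////4AAAAAAAAAAf////4AAAAAAAAAAH////4AAAAAAAAAAD////4AAAAAAAAAAA////4AAAAAAAAAAAP///4AAAAAAAAAAAD///4AAAAAAAAAAAA///4AAAAAAAAAAAAP//4AAAAAAAAAAAAH//4AAAAAAAAAAAAB//8AAAAAAAAAAAAAf/8AAAAAAAAAAAAAP/+AAAAAAAAAAAAAD//AAAAAAAAAAAAAB//gAAAAAAAAAAAAB//wAAAAAAAAAAAAA//8AAAAAAAAAAAAA///AAAAAAAAAAAAAf//wAAAAAAAAAAAAf//8AAAAAAAAAAAAf///AAAAAAAAAAAAf///4AAAAAAAAAAAf///+AAAAAAAAAAAf////wAAAAAAAAAAf////8AAAAAAAAAAf////8AAAAAAAAAAf////8AAAAAAAAAAf////8AAAAAAAAAA/////8AAAAAAAAAA/////8AAAAAAAAAA/////8AAAAAAAAAA/////8AAAAAAAAAA/////8AAAAAAAAAA/////8AAAAAAAAAB/////8AAAAAAAAAB/////8AAAAAAAAAB/////8AAAAAAAAAB/////8AAAAAAAAAB/////8AAAAAAAAAD/////8AAAAAAAAAD/////8AAAAAAAAAD/////8AAAAAAAAAD/////8AAAAAAAAAD/////8AAAAAAAAAD/////8AAAAAAAAAH/////8AAAAAAAAAH/////8AAAAAAAAAH/////8AAAAAAAAAH/////8AAAAAAAAAH/////8AAAAAAAAAH/////8AAAAAAAAAH/////8AAAAAAAAAP/////8AAAAAAAAAP/////8AAAAAAAAAP/////8AAAAAAAAAP/////8AAAAAAAAAP/////8AAAAAAAAAP/////8AAAAAAAAAP/////8AAAAAAAAAH/////8AAAAAAAAAH/////8AAAAAAAAAH/////8AAAAAAAAAD/////8AAAAAAAAAD/////8AAAAAAAAAD/////8AAAAAAAAAB/////8AAAAAAAAAA/////8AAAAAAAAAA/////8AAAAAAAAAAf////8AAAAAAAAAAP////8AAAAAAAAAAH////8AAAAAAAAAAH////8AAAAAAAAAAD////8AAAAAAAAAAB////8AAAAAAAAAAA////8AAAAAAAAAAAf///8AAAAAAAAAAAP///8AAAAAAAAAAAH///8AAAAAAAAAAAD///8AAAAAAAAAAAB///8AAAAAAAAAAAAf//8AAAAAAAAAAAAP//8AAAAAAAAAAAAH//8="/>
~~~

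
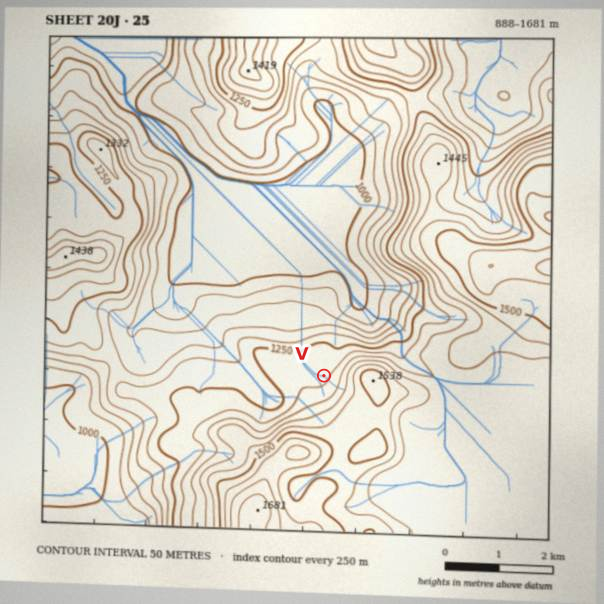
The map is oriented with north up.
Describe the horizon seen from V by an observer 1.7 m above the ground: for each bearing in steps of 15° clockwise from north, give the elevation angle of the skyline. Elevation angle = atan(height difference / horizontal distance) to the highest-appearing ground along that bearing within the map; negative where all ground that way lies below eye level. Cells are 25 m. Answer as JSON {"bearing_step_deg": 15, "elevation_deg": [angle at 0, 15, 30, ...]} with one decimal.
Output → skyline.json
{"bearing_step_deg": 15, "elevation_deg": [-0.9, 0.9, 1.8, 3.9, 6.3, 13.0, 16.6, 15.2, 13.4, 13.1, 12.2, 10.5, 9.7, 12.1, 9.5, 4.4, 3.4, 0.1, 0.1, 0.2, 1.0, 0.4, -0.6, 1.1]}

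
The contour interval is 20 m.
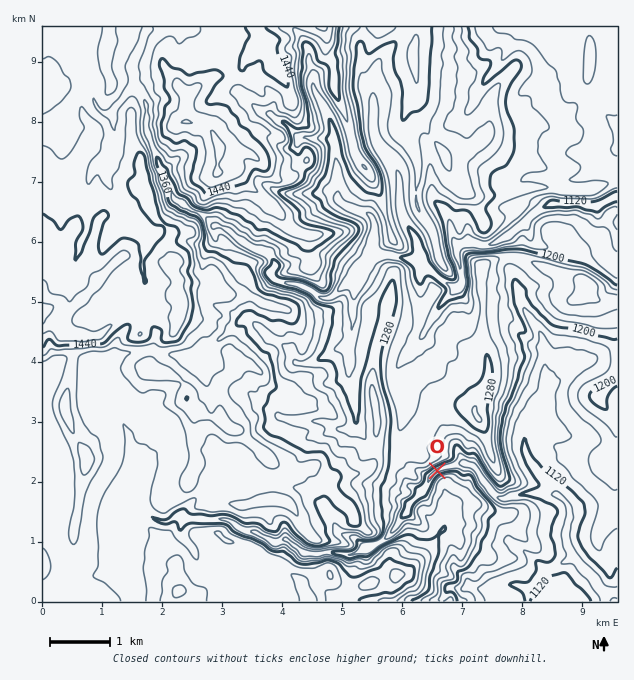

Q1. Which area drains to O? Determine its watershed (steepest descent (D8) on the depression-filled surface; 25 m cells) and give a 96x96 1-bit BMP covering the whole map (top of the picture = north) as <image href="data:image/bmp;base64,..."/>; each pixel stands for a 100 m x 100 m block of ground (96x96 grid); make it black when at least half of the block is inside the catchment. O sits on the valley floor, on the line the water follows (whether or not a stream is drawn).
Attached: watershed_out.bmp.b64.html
<image width="96" height="96" href="data:image/bmp;base64,Qk2+BAAAAAAAAD4AAAAoAAAAYAAAAGAAAAABAAEAAAAAAIAEAAATCwAAEwsAAAIAAAAAAAAA////AAAAAAD///////AAAAAAAAD///////AAAAAAAAD//////+AAAAAAAAD///////B/AAAAAAD/////////8AAAAAD/////////+AAAAAD//////////AAAAAD//////////gAAAAD//////////wAAAAD//////////4AAAAD//////////8AAAAD//////////8AAAAD//////////+AAAAD//////////+AAAAD//////////+AAAAD//////////+AAAAD//////////+AAAAD//////////+AAAAD//////////+AAAAD//////////+AAAAD///////z//+AAAAD///////gH/8AAAAD//////wgB/8AAAAD//////AAB/4AAAAD/////+AAB/gAAAAD/////8AAA+AAAAAD/////4AAAAAAAAAD/////wAAAAAAAAAD/////gAAAAAAAAAD////+AAAAAAAAAAD////8AAAAAAAAAAD////gAAAAAAAAAAD///+AAAAAAAAAAAD///8AAAAAAAAAAAD///8AAAAAAAAAAAD///8AAAAAAAAAAAD///4AAAAAAAAAAAD///wAAAAAAAAAAAD//8AAAAAAAAAAAAD//8AAAAAAAAAAAAD//8AAAAAAAAAAAAD//+AAAAAAAAAAAAD//+AAAAAAAAAAAAD///AAAAAAAAAAAAD8f/gAAAAAAAAAAADgH/wAAAAAAAAAAADAD/4AAAAAAAAAAAAAB/4AAAAAAAAAAAAAAf4AAAAAAAAAAAAAAA4AAAAAAAAAAAAAAAYAAAAAAAAAAAAAAAAAAAAAAAAAAAAAAAAAAAAAAAAAAAAAAAAAAAAAAAAAAAAAAAAAAAAAAAAAAAAAAAAAAAAAAAAAAAAAAAAAAAAAAAAAAAAAAAAAAAAAAAAAAAAAAAAAAAAAAAAAAAAAAAAAAAAAAAAAAAAAAAAAAAAAAAAAAAAAAAAAAAAAAAAAAAAAAAAAAAAAAAAAAAAAAAAAAAAAAAAAAAAAAAAAAAAAAAAAAAAAAAAAAAAAAAAAAAAAAAAAAAAAAAAAAAAAAAAAAAAAAAAAAAAAAAAAAAAAAAAAAAAAAAAAAAAAAAAAAAAAAAAAAAAAAAAAAAAAAAAAAAAAAAAAAAAAAAAAAAAAAAAAAAAAAAAAAAAAAAAAAAAAAAAAAAAAAAAAAAAAAAAAAAAAAAAAAAAAAAAAAAAAAAAAAAAAAAAAAAAAAAAAAAAAAAAAAAAAAAAAAAAAAAAAAAAAAAAAAAAAAAAAAAAAAAAAAAAAAAAAAAAAAAAAAAAAAAAAAAAAAAAAAAAAAAAAAAAAAAAAAAAAAAAAAAAAAAAAAAAAAAAAAAAAAAAAAAAAAAAAAAAAAAAAAAAAAAAAAAAAAAAAAAAAAAAAAAAAAAAAAAAAAAAAAAAAAAAAAAAAAAAAAAAAAAAAAAAAAAAAAAAAAAAAAAAAAAAAAAAAAAAAAAAAAAAAAAAAAAAAAAAAAAAAAAAAAAAAAAAAAAAAAAAAAAAAAAA="/>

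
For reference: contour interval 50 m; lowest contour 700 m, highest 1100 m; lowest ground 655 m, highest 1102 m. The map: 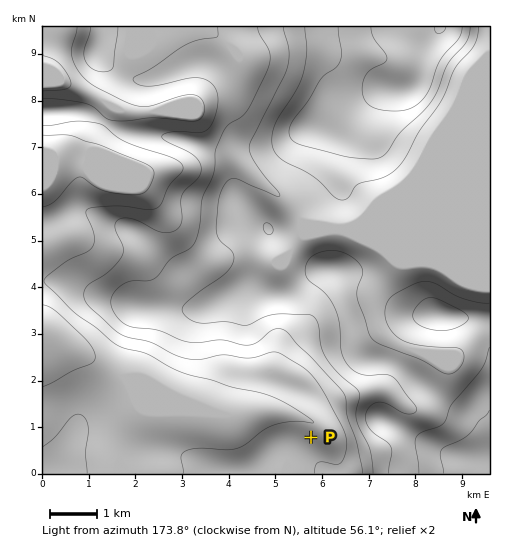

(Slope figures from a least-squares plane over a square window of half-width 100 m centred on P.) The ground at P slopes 5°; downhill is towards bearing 21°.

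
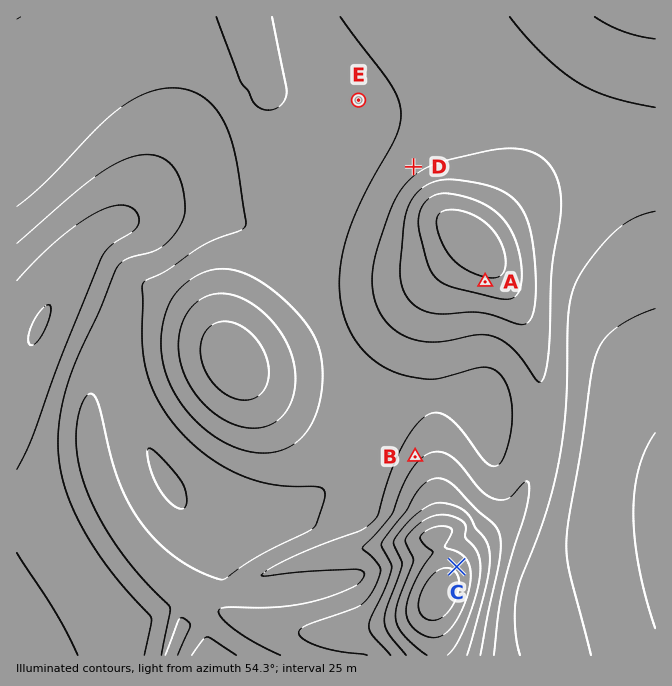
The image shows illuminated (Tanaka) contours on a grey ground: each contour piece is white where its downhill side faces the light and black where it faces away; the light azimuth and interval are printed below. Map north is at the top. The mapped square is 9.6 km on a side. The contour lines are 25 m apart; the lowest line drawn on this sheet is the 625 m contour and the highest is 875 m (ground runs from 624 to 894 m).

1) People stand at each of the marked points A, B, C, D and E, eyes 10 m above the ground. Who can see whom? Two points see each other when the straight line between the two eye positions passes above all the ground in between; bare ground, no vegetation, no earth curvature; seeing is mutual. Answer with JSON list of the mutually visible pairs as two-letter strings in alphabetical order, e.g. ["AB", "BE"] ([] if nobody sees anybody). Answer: ["AB", "AC", "CE", "DE"]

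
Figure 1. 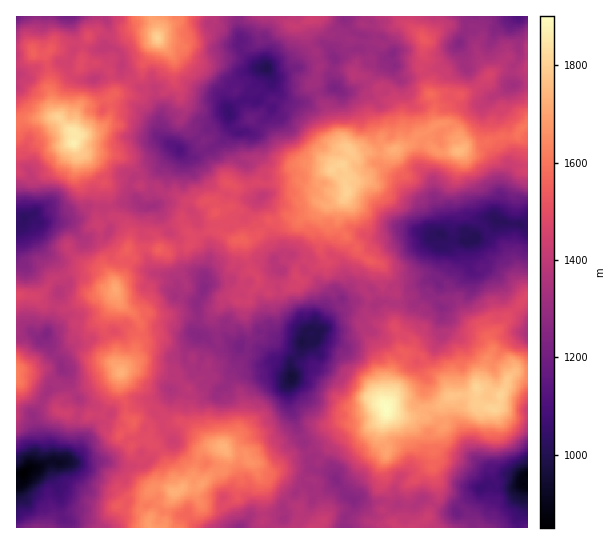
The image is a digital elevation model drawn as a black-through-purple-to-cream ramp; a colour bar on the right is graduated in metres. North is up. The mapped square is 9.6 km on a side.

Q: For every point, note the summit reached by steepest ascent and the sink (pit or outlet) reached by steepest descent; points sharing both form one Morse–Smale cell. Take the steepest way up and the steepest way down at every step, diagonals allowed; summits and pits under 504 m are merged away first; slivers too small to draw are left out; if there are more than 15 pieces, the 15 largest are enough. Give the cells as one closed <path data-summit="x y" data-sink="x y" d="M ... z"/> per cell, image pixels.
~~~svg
<path data-summit="74 143" data-sink="23 474" d="M527 16l-49 0-1 9-4 6-6-2 2-13-124 0 0 3 14-2 11 4 2 6-5 10 15 0 9 10 1 7-10 9-13 0-6-12-16 0-12 8-4 15 3 14-17 5-14 10-14-2-12-10 0 7-2 7-21 27-19 0-5-7-1 5-10 13-25 14-9-2-5-5 9-3 13-14 27-18-4-13 0-7 4-8 16-14 14-6-19-18-2-33-222 1 0 318 7 1 10-3 8 6 5-4 5 15 9 11 4 12 0 8-6 6-7 1-3 3-15 24 3 34-5 18 6 1 6-4 6 1 11 30 1 20 5 13 97 0 4-4 5 1-5 0-1 3 11 0 4-5-1-4 14-7 7-9 2 2 18 2 13-7 3-3 2-11 2-4-2-16-16-19-8 0-6 1-9 6-7 23-16 15-4-17-10-21-6-7-8-4 0-17-11-6-4 1-7-6-2-14-5-12 0-15 13-17 7-26 0-9-20-19-5-16 6-20 0-9 6-8 24-2 15 4 9-4 10 0 6-5 2-6 16-6 12 1 12 8 16 0 13-8 8-12 8 0 9-4 14 3 10-6 8-9 14 0 14-10 0-19-4-10 8-12 4 3 11-4 20 1 23-8 9-10 8-3 5 14 7 6 23-1 8-6 14-1 20-8 12 0 13-11z"/><path data-summit="74 143" data-sink="527 475" d="M527 125l-12 11-12 0-20 8-14 1-8 6-23 1-7-6-5-14-8 3-9 10-23 8-20-1-11 4-4-3-8 12 4 10 0 19-6 6-12 5-10-1-8 9-10 6-14-3-9 4-8 0-8 12-13 8-16 0-12-8-12-1-16 6-2 6-6 5-10 0-9 4-15-4-24 2-6 8 0 9-6 20 5 16 20 19 0 9-7 26-13 17 0 15 5 12 2 14 7 6 4-1 11 6 0 17 8 4 6 7 10 21 4 17 16-15 7-23 9-6 14-1 16 19 2 12-4 19-3 3-13 7-18-2-2-2-7 9-13 6 2 1-5 9 166-1 0-6 9-14 0-6-8-6-5-10-3-4-10 8-9 2-14-8 0-5 7-9 0-4-22-62-1-17 4-9-1-15 8-8 6-21 4-4 4 0 4 4 14-26 10-7 6 3 11-2 12 4 5 0 8-4 32 3 10-10 2-12 7-3 4 4 14-21 0-9-7-7-2-10 7 4 21 1 5-3 0-5 7-11 6-3 20 5 19 1z"/><path data-summit="386 409" data-sink="527 475" d="M494 219l-11 2-7 12 0 5-5 3-21-1-7-3 2 9 7 7 0 9-14 21-4-4-7 3-2 12-10 10-32-3-8 4-5 0-12-4-11 2-6-3-10 7-14 26-4-4-4 0-4 4-6 21-8 8 1 15-4 9 1 17 22 62 0 4-7 9 0 5 14 8 9-2 10-8 3 4 5 10 8 6 0 6-9 14 1 7 183-1 0-301-19-2z"/><path data-summit="386 409" data-sink="23 474" d="M343 16l-104 0 1 33 19 18-14 6-16 14-4 8 4 20-27 18-13 14-9 3 5 5 9 2 25-14 10-13 1-5 5 7 19 0 21-27 2-7-2-9 14 12 14 2 14-10 17-5-3-14 4-15 12-8 16 0 6 12 13 0 10-9-1-7-9-10-15 0 5-10-2-6-11-4-14 2z"/><path data-summit="386 409" data-sink="23 474" d="M33 333l-17 4 0 190 49 1 0-6-5-15 0-12-11-30-6-1-6 4-6-1 5-18-3-34 15-24 3-3 7-1 6-6 0-8-4-12-9-11-4-15-8 4z"/><path data-summit="386 409" data-sink="23 474" d="M410 353l-5 2-1 6-11 13-2 23-4 6 2 9 12 4 12 0 14-8 11-1 13-10-6-14-16-12-6-13-5-3z"/><path data-summit="386 409" data-sink="527 475" d="M223 336l-12 3-13-3-13 15 2 14 7 6 5-3 7 4 15-4 8 3 2-2 5-6 4-16z"/><path data-summit="386 409" data-sink="527 475" d="M195 277l-14 4-4 4-1 10 21 8 7-13 0-8z"/><path data-summit="386 409" data-sink="23 474" d="M478 388l-2 7 1 8 17 6 6-7 0-7-13-6z"/><path data-summit="386 409" data-sink="23 474" d="M477 16l-9 2-1 11 2 2 4 0 3-4 3-8z"/>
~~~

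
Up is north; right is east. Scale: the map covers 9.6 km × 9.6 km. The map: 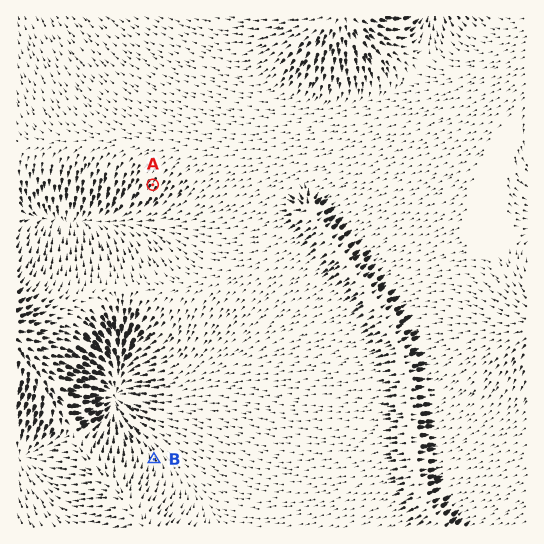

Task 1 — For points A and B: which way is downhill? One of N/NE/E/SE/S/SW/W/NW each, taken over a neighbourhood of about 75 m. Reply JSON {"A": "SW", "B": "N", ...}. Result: {"A": "SW", "B": "N"}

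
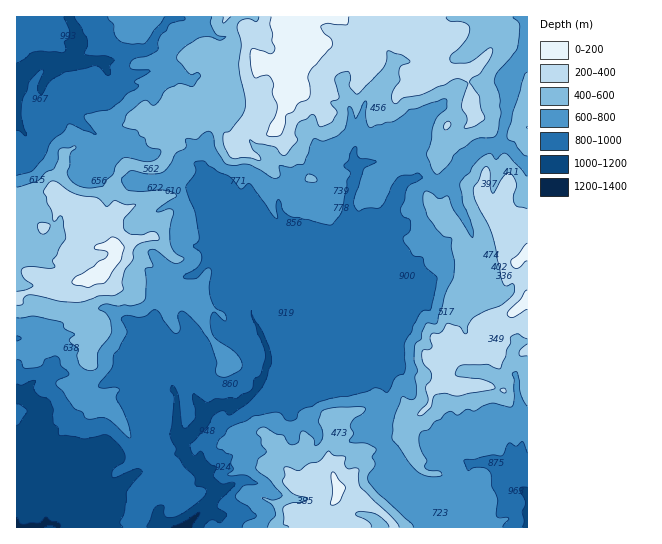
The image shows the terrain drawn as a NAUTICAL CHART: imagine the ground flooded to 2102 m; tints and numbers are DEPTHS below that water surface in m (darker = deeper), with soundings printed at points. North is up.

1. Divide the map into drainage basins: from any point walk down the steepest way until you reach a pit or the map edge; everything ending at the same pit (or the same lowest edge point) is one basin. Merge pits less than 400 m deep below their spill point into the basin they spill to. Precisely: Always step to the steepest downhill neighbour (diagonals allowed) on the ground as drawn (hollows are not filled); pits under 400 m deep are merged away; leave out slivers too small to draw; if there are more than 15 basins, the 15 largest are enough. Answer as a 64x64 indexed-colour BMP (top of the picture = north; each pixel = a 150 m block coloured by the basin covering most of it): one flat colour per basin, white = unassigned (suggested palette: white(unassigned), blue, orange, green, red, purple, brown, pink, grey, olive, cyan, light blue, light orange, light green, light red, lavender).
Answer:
<image width="64" height="64" href="data:image/bmp;base64,Qk12CAAAAAAAAHYAAAAoAAAAQAAAAEAAAAABAAQAAAAAAAAIAAATCwAAEwsAABAAAAAAAAAA////ALR3HwAOf/8ALKAsACgn1gC9Z5QAS1aMAMJ34wB/f38AIr28AM++FwDox64AeLv/AIrfmACWmP8A1bDFABEREREREREREREREREREREREREREREREzMzMzMzMzMzEREREREREREREREREREREREREREREREzMzMzMzMzMzMREREREREREREREREREREREREREREREzMzMzMzMzMzMxERERERERERERERERERERERERERERMzMzMzMzMzMzMzERERERERERERERERERERERERERERMzMzMzMzMzMzMzMRERERERERERERERERERERERERETMzMzMzMzMzMzMzMxERERERERERERERERERERERERERMzMzMzMzMzMzMzMzEREREREREREREREREREREREREREzMzMzMzMzMzMzMzMRERERERERERERERERERERERERERMzMzMzMzMzMzMzMxERERERERERERERERERERERERERERMzMzMzMzMzMzMzEREREREREREREREREREREREREREREREzMzMzMzMzMzMREREREREREREREREREREREREREREREREzMzMzMzMzMxERERERERERERERERERERERERERERERERMzMzMzMzMzEREREREREREREREREREREREREREREREREzMzMzMzMzMREREREREREREREREREREREREREREREREREzMzMzMzMxERERERERERERERERERERERERERERERERERMzMzMzMzEREREREREREREREREREREREREREREREREREzMzMzMzMRERERERERERERERERERERERERERERERERETMRMzMTMxEREREREREREREREREREREREREREREREREREREREREzEREREREREREREREREREREREREREREREREREREREREREREREREREREREREREREREREREREREREREREREREREREREREREREREREREREREREREREREREREREREREREREREREREREREREREREREREREREREREREREREREREREREREREREREREREREREREREREREREREREREREREREREREREREREREREREREREREREREREREREREREREREREREREREREREREREREREREREREREREREREREREREREREREREREREREREREREREREREREREREREREREREREREREREREREREREREREREREREREREREREREREREREREREREREREREREREREREREREREREREREREREREREREREREREREREREREREREREREREREREREREREREREREREREREREREREREREREREREREREREREREREREREREREREREREREREREREREREREREREREREREREREREREREREREREREREREREREREREREREREREREREREREREREREREREREREREREREREREREREREREREREREREREREREREREREREREREREREREREREREREREREREREREREREREREREREREREREREREREREREREREREREREREREREREREREREREREREREREREREREREREREREREREREREREREREREREREREREREREREREREREREREREREREREREiERERERERERERERERERERERERERERERERERERERERESIRERERERERERERERERERERERERERERERERERERERESIiERERERERERERERERERERERERERERERERERERERERIiEREREREREREREREREREREREREREREREREREiEREiIiIRERERERERERERERERERERERERERERERERESIiIiIiIhERERERERERERERERERERERERERERERERERIiIiIiIiEREREREREREREREREREREREREREREREREREiIiIiIiIhERERERERERERERERERERERERERERERERESIiIiIiIiIiIhERERERERERERERERERERERERERERERIiIiIiIiIiIiIREREREREREREREREREREREREREREREiIiIiIiIiIiIhERERERERERERERERERERERERERERESIiIiIiIiIiIiERERESERERERERERERERERERERERERIiIiIiIiIiIiIRERESIREREREREREREREREREREREREiIiIiIiIiIiIiERERIiERERERERERERERERERERERESIiIiIiIiIiIiIiIiIiIhERERERERERERERERERERERIiIiIiIiIiIiIiIiIiIiEREREREREREREREREREREREiIiIiIiIiIiIiIiIiIiIRERERERERERERERERERERESIiIiIiIiIiIiIiIiIiIhERERERERERERERERERERERIiIiIiIiIiIiIiIiIiIiEREREREREREREREREREREREiIiIiIiIiIiIiIiIiIiIRERERERERERERERERERERESIiIiIiIiIiIiIiIiIiIhERERERERERERERERERERERIiIiIiIiIiIiIiIiIiIiEREREREREREREREREREREREiIiIiIiIiIiIiIiIiIiIRERERERERERERERERERERESIiIiIiIiIiIiIiIiIiIRERERERERERERERERERERERIiIiIiIiIiIiIiIiIiIhEREREREREREREREREREREREiIiIiIiIiIiIiIiIiIiERERERERERERERERERERERESIiIiIiIiIiIiIiIiIiIRERERERERERERERERERERER"/>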